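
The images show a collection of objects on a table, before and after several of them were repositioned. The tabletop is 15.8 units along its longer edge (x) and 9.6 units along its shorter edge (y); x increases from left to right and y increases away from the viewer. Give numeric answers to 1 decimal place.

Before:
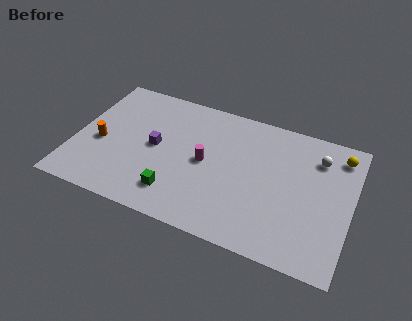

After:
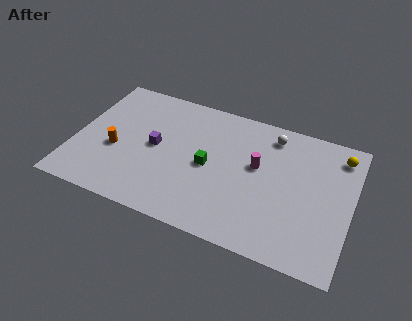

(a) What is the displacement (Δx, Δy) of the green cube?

(1.6, 2.6)

From the two frames, the green cube sits at roughly (6.1, 2.0) before and (7.7, 4.6) after.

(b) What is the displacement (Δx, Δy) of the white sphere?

(-2.7, 0.7)

The white sphere was at about (13.7, 7.4) and moved to about (11.0, 8.1).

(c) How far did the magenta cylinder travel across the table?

3.0

The magenta cylinder was near (7.5, 4.8) before and (10.4, 5.6) after, so it travelled √(2.9² + 0.8²) ≈ 3.0 units.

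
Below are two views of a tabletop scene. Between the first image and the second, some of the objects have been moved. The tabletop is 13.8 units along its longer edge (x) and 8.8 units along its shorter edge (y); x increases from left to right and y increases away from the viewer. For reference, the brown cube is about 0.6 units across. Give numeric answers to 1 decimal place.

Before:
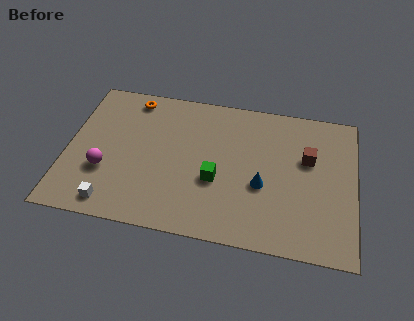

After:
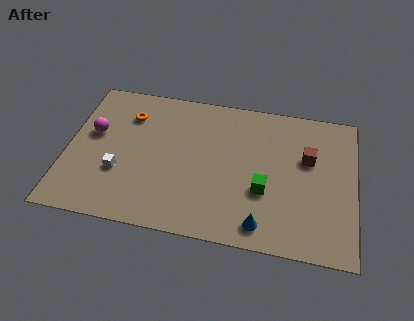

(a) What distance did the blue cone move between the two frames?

2.3

The blue cone moved from about (9.4, 3.5) to (9.5, 1.2), a distance of √(0.1² + 2.3²) ≈ 2.3.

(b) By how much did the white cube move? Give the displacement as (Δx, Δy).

(0.2, 1.9)

The white cube was at about (2.4, 1.1) and moved to about (2.6, 3.0).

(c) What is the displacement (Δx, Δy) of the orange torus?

(-0.1, -1.1)

The orange torus started near (2.9, 7.7) and ended near (2.8, 6.6).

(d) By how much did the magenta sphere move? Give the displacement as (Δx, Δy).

(-0.7, 2.2)

The magenta sphere started near (1.9, 3.0) and ended near (1.2, 5.2).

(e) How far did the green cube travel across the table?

2.3

From (7.2, 3.4) to (9.5, 3.2), the green cube covered √(2.3² + 0.2²) ≈ 2.3 units.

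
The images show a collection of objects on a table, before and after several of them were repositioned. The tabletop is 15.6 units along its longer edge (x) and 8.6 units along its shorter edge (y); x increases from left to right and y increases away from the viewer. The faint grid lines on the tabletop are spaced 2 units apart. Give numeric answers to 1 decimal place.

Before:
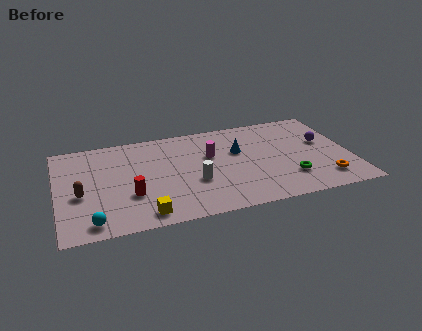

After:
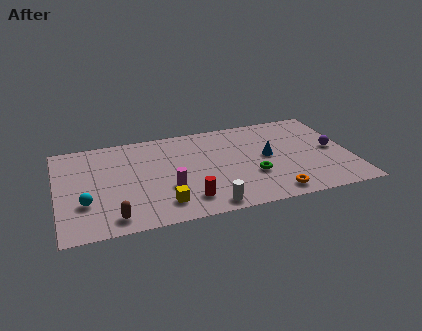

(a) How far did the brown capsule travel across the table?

2.9

The brown capsule was near (1.2, 3.6) before and (2.8, 1.2) after, so it travelled √(1.6² + 2.4²) ≈ 2.9 units.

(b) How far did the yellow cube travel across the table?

1.2

The yellow cube moved from about (4.4, 1.1) to (5.4, 1.7), a distance of √(1.0² + 0.6²) ≈ 1.2.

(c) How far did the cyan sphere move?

1.7

From (1.7, 1.1) to (1.4, 2.8), the cyan sphere covered √(0.3² + 1.7²) ≈ 1.7 units.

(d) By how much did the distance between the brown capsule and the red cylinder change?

+1.2

The distance was about 2.7 in the first image and 3.9 in the second, so they moved 1.2 units further apart.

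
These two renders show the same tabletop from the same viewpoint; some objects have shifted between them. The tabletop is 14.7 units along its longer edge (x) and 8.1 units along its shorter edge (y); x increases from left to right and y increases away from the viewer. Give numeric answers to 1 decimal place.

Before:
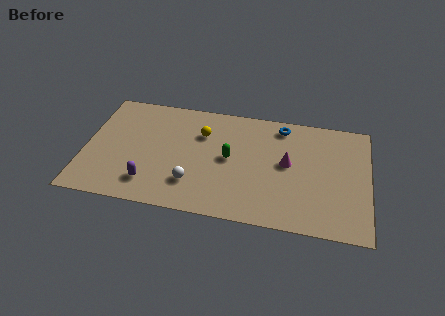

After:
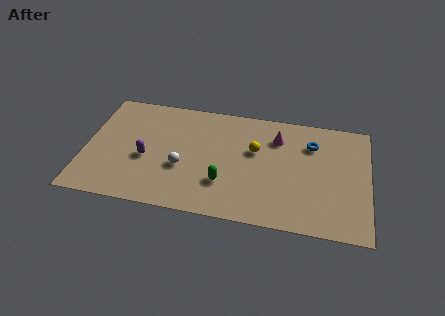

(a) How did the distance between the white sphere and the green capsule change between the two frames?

-0.5

The distance was about 2.8 in the first image and 2.3 in the second, so they moved 0.5 units closer together.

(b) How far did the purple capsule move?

1.7

The purple capsule moved from about (3.5, 1.7) to (3.2, 3.4), a distance of √(0.3² + 1.7²) ≈ 1.7.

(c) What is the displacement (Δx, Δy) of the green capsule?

(-0.2, -1.8)

From the two frames, the green capsule sits at roughly (7.5, 4.2) before and (7.3, 2.4) after.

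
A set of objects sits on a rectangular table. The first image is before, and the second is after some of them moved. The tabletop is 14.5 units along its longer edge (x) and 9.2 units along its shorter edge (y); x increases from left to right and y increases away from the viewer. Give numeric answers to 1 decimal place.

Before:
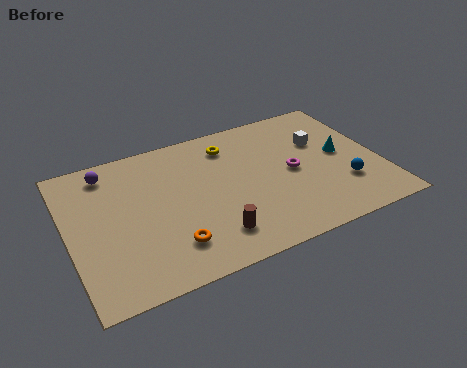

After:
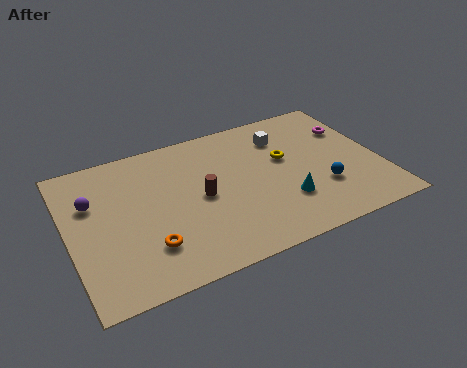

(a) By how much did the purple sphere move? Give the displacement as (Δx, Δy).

(-0.9, -1.7)

The purple sphere started near (2.1, 7.8) and ended near (1.2, 6.1).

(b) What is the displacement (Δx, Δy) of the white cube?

(-1.7, 1.0)

The white cube was at about (12.0, 6.0) and moved to about (10.3, 7.0).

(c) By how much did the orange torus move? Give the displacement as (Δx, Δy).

(-1.0, 0.3)

From the two frames, the orange torus sits at roughly (4.4, 2.1) before and (3.4, 2.4) after.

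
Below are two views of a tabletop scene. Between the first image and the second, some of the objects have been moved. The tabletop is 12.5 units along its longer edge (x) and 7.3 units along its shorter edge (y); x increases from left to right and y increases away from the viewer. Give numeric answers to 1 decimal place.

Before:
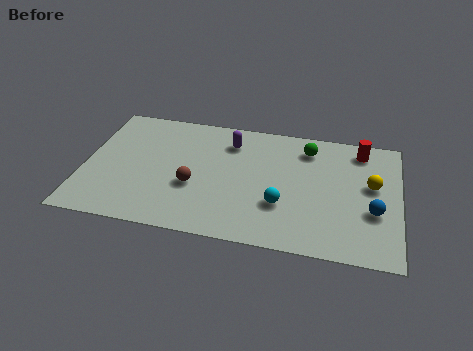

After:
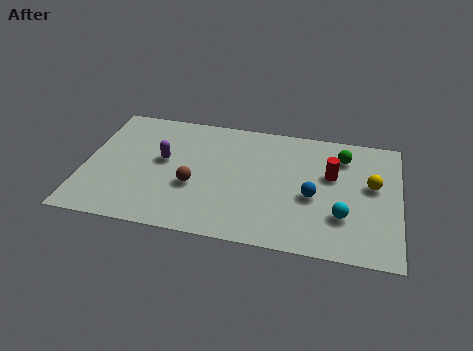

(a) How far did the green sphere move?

1.4

The green sphere moved from about (8.8, 5.9) to (10.2, 5.7), a distance of √(1.4² + 0.2²) ≈ 1.4.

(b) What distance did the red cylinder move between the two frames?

2.0

The red cylinder was near (10.9, 6.2) before and (9.8, 4.5) after, so it travelled √(1.1² + 1.7²) ≈ 2.0 units.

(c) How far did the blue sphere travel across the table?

2.4

The blue sphere moved from about (11.5, 2.7) to (9.1, 3.1), a distance of √(2.4² + 0.4²) ≈ 2.4.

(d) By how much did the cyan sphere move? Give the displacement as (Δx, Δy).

(2.4, -0.2)

From the two frames, the cyan sphere sits at roughly (7.9, 2.4) before and (10.3, 2.2) after.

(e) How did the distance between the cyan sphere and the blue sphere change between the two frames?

-2.1

They were about 3.6 units apart before and 1.5 after — 2.1 units closer together.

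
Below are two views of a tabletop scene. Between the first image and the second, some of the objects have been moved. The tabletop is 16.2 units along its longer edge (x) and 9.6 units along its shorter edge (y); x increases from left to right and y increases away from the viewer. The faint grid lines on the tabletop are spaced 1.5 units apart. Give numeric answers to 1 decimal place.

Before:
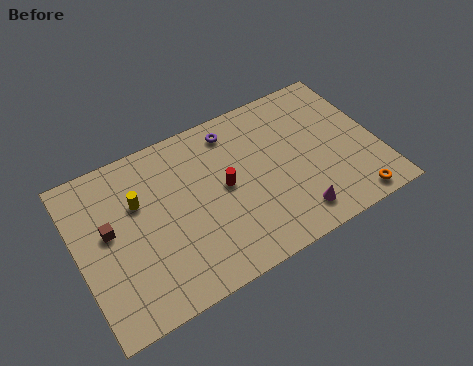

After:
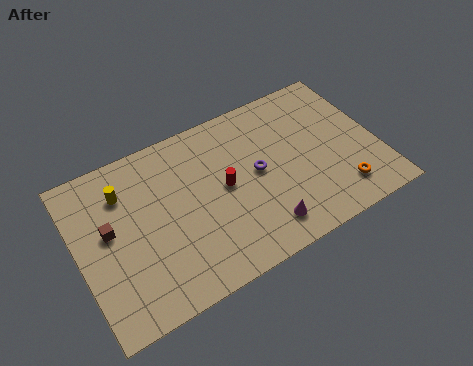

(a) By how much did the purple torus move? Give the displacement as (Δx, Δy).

(0.9, -3.1)

The purple torus was at about (8.8, 8.1) and moved to about (9.7, 5.0).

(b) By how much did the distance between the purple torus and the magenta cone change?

-3.6

They were about 6.9 units apart before and 3.3 after — 3.6 units closer together.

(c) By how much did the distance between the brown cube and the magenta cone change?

-1.6

The distance was about 10.2 in the first image and 8.6 in the second, so they moved 1.6 units closer together.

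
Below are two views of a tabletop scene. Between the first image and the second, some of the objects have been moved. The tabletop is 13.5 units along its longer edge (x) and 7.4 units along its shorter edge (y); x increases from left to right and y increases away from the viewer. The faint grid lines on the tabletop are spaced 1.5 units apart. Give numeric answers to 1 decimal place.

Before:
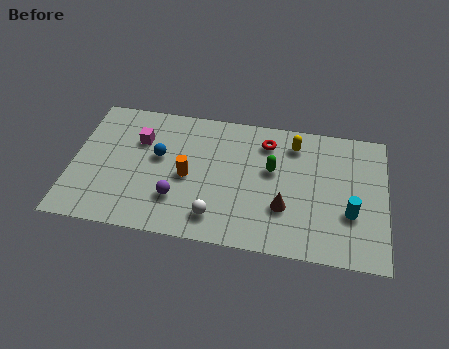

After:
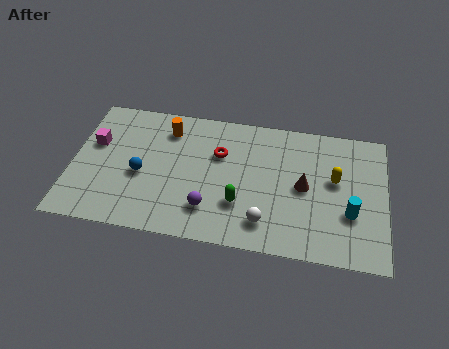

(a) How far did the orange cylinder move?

2.7

The orange cylinder moved from about (5.0, 3.4) to (4.0, 5.9), a distance of √(1.0² + 2.5²) ≈ 2.7.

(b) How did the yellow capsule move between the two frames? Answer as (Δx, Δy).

(1.8, -1.7)

The yellow capsule was at about (9.5, 6.0) and moved to about (11.3, 4.3).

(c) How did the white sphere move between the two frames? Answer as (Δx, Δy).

(2.1, 0.1)

The white sphere was at about (6.3, 1.4) and moved to about (8.4, 1.5).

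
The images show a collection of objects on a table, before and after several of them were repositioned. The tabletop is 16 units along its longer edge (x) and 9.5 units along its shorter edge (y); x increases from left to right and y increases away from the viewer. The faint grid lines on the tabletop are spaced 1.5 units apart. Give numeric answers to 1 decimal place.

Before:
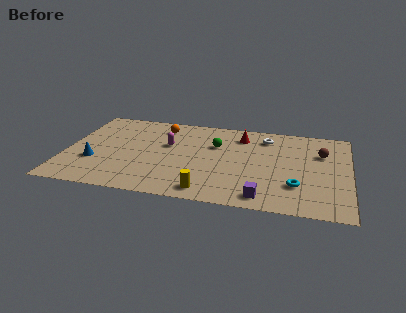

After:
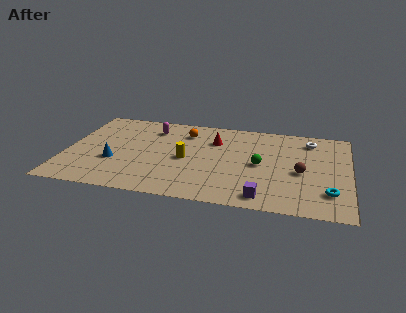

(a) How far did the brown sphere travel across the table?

2.5

From (14.4, 6.5) to (13.3, 4.2), the brown sphere covered √(1.1² + 2.3²) ≈ 2.5 units.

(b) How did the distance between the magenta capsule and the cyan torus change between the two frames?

+3.4

Before: roughly 8.0 units apart; after: 11.4. That's 3.4 units further apart.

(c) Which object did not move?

the purple cube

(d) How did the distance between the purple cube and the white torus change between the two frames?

+0.5

The distance was about 6.5 in the first image and 7.0 in the second, so they moved 0.5 units further apart.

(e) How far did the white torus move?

2.5

The white torus was near (11.2, 7.7) before and (13.7, 7.8) after, so it travelled √(2.5² + 0.1²) ≈ 2.5 units.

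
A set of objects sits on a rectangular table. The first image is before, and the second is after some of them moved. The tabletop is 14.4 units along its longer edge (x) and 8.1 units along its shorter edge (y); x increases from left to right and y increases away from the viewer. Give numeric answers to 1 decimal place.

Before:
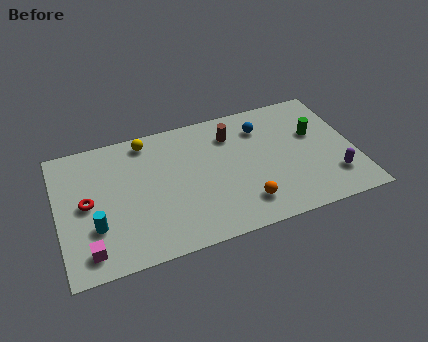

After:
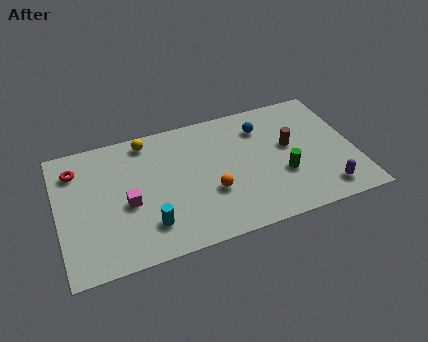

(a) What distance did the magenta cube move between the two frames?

3.0

The magenta cube moved from about (1.3, 1.3) to (3.3, 3.5), a distance of √(2.0² + 2.2²) ≈ 3.0.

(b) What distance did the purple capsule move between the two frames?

0.9

The purple capsule moved from about (13.2, 2.0) to (12.7, 1.3), a distance of √(0.5² + 0.7²) ≈ 0.9.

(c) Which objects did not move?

the blue sphere and the yellow sphere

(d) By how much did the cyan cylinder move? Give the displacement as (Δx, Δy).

(2.5, -0.7)

From the two frames, the cyan cylinder sits at roughly (1.7, 2.6) before and (4.2, 1.9) after.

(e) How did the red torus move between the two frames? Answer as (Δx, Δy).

(-0.4, 2.2)

The red torus started near (1.4, 4.1) and ended near (1.0, 6.3).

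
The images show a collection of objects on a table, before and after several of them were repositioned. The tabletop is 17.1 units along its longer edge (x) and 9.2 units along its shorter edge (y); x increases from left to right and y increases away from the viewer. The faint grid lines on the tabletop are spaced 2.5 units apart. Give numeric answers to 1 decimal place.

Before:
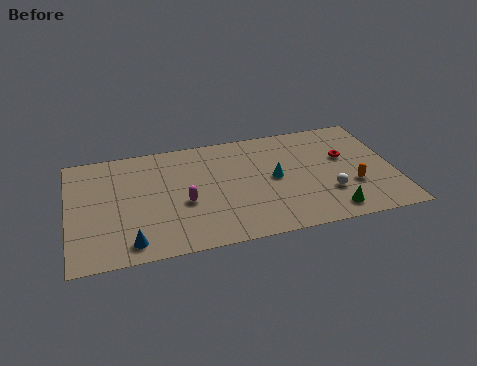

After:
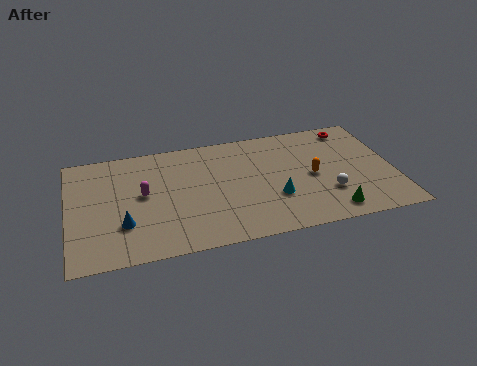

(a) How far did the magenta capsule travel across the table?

2.4

From (6.0, 3.8) to (3.9, 5.0), the magenta capsule covered √(2.1² + 1.2²) ≈ 2.4 units.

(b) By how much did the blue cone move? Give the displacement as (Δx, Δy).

(-0.3, 1.5)

The blue cone was at about (3.1, 1.3) and moved to about (2.8, 2.8).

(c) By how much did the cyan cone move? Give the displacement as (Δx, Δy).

(-0.1, -1.6)

The cyan cone was at about (10.8, 4.7) and moved to about (10.7, 3.1).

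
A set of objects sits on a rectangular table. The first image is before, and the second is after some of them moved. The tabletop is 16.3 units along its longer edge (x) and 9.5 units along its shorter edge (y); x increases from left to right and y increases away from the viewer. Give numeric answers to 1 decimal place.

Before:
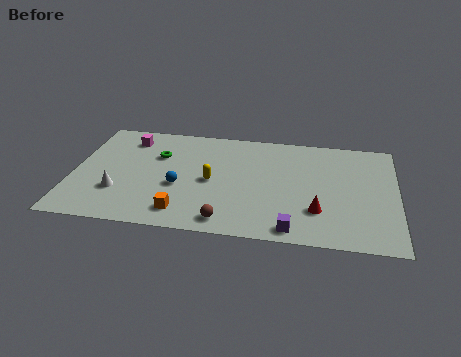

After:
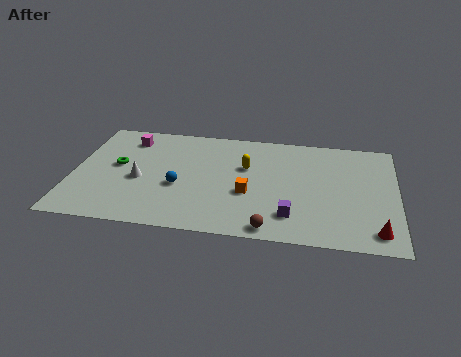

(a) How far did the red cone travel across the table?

3.2

The red cone moved from about (12.4, 2.7) to (15.3, 1.4), a distance of √(2.9² + 1.3²) ≈ 3.2.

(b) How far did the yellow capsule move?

2.3

The yellow capsule moved from about (7.0, 4.5) to (8.7, 6.0), a distance of √(1.7² + 1.5²) ≈ 2.3.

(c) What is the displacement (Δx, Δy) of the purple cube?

(-0.1, 1.1)

From the two frames, the purple cube sits at roughly (11.2, 1.0) before and (11.1, 2.1) after.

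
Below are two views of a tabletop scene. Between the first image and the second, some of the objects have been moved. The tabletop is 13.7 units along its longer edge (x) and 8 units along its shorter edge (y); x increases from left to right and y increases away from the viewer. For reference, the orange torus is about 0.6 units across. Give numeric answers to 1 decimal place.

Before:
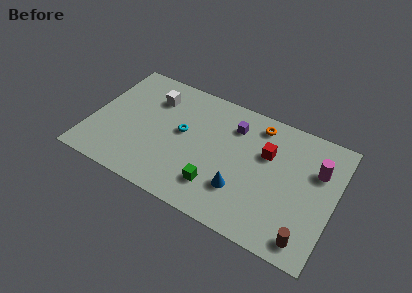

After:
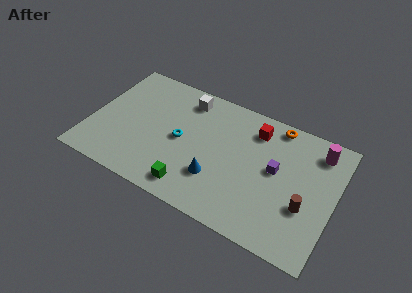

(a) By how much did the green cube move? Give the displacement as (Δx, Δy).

(-1.3, -0.7)

The green cube started near (7.4, 1.9) and ended near (6.1, 1.2).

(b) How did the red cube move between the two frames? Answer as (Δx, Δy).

(-0.8, 1.2)

The red cube started near (9.8, 5.2) and ended near (9.0, 6.4).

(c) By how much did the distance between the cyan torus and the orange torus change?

+1.3

Before: roughly 4.7 units apart; after: 6.0. That's 1.3 units further apart.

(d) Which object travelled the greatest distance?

the purple cube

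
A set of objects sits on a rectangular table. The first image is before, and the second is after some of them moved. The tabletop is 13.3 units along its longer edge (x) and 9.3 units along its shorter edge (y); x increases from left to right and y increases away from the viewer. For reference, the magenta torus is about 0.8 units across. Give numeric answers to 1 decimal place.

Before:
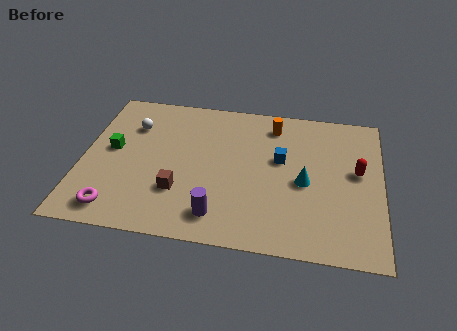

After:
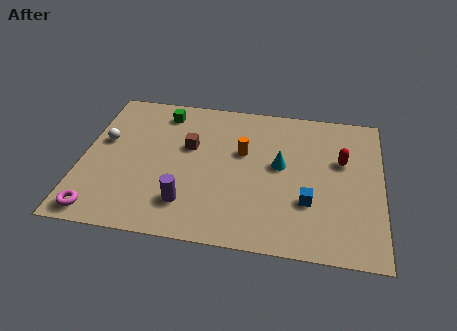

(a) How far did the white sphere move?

1.7

The white sphere was near (2.1, 6.7) before and (0.9, 5.5) after, so it travelled √(1.2² + 1.2²) ≈ 1.7 units.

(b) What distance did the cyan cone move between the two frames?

1.4

From (9.9, 4.2) to (8.8, 5.1), the cyan cone covered √(1.1² + 0.9²) ≈ 1.4 units.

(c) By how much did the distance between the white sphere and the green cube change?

+1.5

Before: roughly 1.9 units apart; after: 3.4. That's 1.5 units further apart.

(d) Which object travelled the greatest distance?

the green cube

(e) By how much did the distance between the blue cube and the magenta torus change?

+1.1

They were about 8.2 units apart before and 9.3 after — 1.1 units further apart.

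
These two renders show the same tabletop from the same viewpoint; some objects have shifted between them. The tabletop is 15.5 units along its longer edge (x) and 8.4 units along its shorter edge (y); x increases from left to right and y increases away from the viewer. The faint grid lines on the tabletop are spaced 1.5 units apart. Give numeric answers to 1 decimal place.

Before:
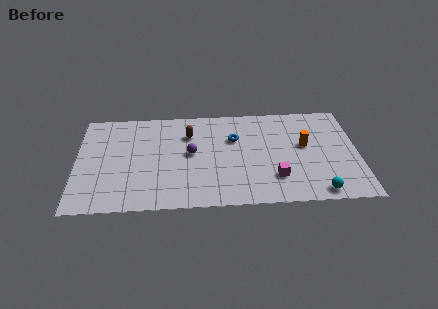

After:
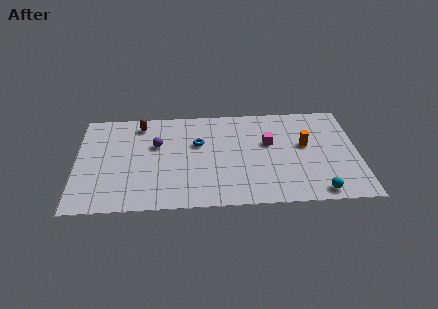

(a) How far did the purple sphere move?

2.1

The purple sphere was near (6.3, 4.5) before and (4.4, 5.3) after, so it travelled √(1.9² + 0.8²) ≈ 2.1 units.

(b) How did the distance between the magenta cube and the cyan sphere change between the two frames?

+2.3

The distance was about 2.6 in the first image and 4.9 in the second, so they moved 2.3 units further apart.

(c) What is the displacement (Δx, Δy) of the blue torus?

(-2.0, -0.3)

The blue torus was at about (8.7, 5.6) and moved to about (6.7, 5.3).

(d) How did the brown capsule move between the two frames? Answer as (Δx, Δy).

(-2.7, 1.0)

The brown capsule was at about (6.2, 6.1) and moved to about (3.5, 7.1).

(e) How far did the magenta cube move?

2.9

The magenta cube was near (10.9, 2.2) before and (10.6, 5.1) after, so it travelled √(0.3² + 2.9²) ≈ 2.9 units.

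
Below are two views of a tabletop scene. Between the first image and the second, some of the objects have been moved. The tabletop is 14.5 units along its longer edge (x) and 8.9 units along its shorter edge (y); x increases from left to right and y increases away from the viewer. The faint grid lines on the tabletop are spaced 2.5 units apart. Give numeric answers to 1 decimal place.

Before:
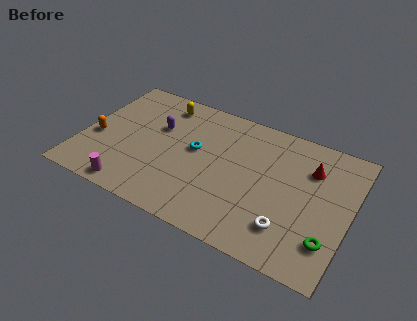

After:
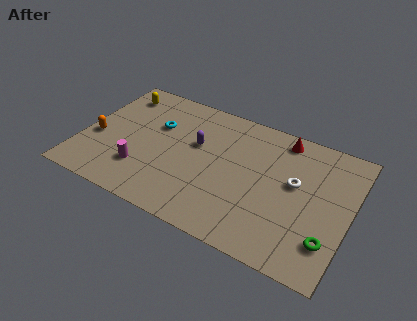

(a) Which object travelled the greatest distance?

the white torus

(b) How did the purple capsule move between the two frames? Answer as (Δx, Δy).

(2.2, -0.3)

The purple capsule started near (3.9, 5.7) and ended near (6.1, 5.4).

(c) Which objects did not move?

the orange capsule and the green torus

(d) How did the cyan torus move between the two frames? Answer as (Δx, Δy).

(-2.3, 0.8)

The cyan torus started near (6.1, 5.0) and ended near (3.8, 5.8).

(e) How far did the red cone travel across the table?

2.2

The red cone moved from about (12.2, 6.4) to (10.5, 7.8), a distance of √(1.7² + 1.4²) ≈ 2.2.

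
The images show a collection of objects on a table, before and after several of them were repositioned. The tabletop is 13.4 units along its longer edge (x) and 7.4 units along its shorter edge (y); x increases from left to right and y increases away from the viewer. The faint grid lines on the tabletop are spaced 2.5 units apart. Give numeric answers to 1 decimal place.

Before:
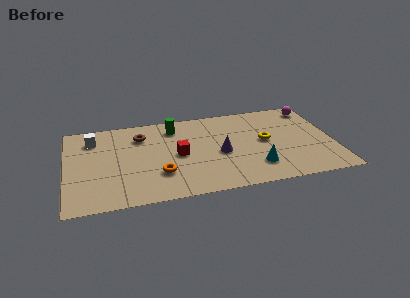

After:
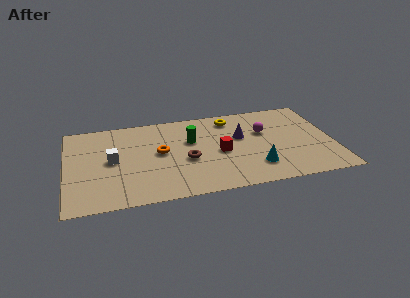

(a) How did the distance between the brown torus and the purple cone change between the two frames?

-1.4

The distance was about 4.5 in the first image and 3.1 in the second, so they moved 1.4 units closer together.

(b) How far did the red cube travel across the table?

2.1

The red cube moved from about (5.6, 3.6) to (7.7, 3.4), a distance of √(2.1² + 0.2²) ≈ 2.1.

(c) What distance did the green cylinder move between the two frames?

1.5

The green cylinder was near (5.5, 6.0) before and (6.3, 4.7) after, so it travelled √(0.8² + 1.3²) ≈ 1.5 units.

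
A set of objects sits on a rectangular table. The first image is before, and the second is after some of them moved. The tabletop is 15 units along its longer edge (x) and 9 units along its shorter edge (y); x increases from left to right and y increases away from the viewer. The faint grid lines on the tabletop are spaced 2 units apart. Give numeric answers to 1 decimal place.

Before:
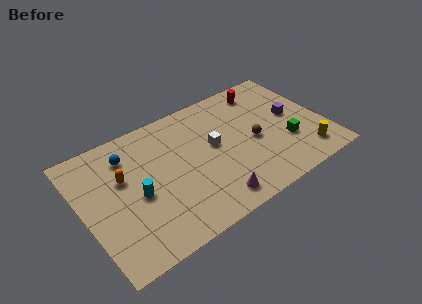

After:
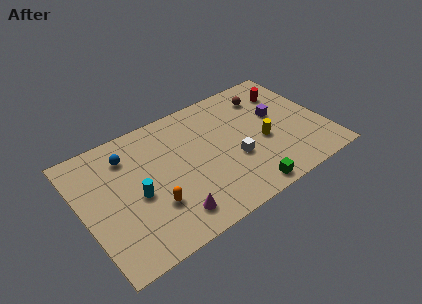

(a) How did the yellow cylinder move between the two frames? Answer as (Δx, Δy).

(-2.3, 2.2)

The yellow cylinder was at about (13.4, 1.6) and moved to about (11.1, 3.8).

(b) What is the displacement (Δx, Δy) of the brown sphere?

(1.3, 3.0)

The brown sphere was at about (10.6, 4.1) and moved to about (11.9, 7.1).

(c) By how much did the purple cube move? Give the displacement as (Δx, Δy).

(-0.9, 0.5)

The purple cube was at about (13.2, 4.8) and moved to about (12.3, 5.3).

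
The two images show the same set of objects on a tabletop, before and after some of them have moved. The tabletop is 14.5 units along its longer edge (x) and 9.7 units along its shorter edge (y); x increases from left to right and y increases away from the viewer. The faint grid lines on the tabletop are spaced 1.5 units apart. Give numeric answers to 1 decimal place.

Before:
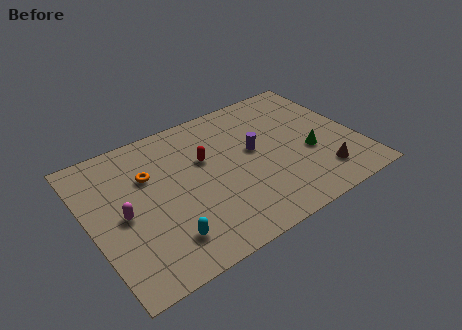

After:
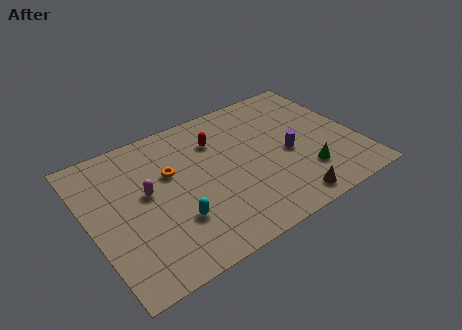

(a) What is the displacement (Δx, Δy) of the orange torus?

(1.1, -0.4)

From the two frames, the orange torus sits at roughly (3.4, 6.5) before and (4.5, 6.1) after.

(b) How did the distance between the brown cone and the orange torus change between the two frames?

-2.4

The distance was about 9.8 in the first image and 7.4 in the second, so they moved 2.4 units closer together.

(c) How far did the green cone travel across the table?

1.4

The green cone was near (11.8, 3.8) before and (11.3, 2.5) after, so it travelled √(0.5² + 1.3²) ≈ 1.4 units.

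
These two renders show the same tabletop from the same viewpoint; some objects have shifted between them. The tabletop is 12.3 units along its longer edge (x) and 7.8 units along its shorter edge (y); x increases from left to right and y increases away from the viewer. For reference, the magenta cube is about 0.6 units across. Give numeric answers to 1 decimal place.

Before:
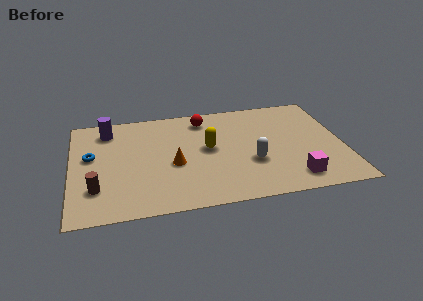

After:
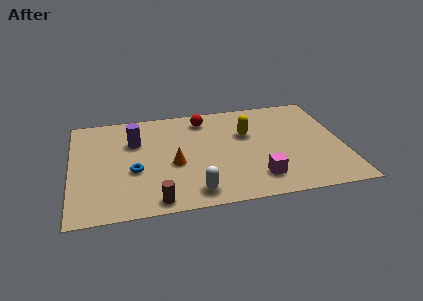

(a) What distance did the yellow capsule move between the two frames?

2.0

From (6.2, 4.2) to (8.0, 5.0), the yellow capsule covered √(1.8² + 0.8²) ≈ 2.0 units.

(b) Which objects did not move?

the red sphere and the orange cone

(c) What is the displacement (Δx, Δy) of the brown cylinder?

(2.6, -1.3)

The brown cylinder was at about (1.1, 2.1) and moved to about (3.7, 0.8).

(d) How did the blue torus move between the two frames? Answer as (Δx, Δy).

(1.9, -1.4)

The blue torus was at about (0.9, 4.5) and moved to about (2.8, 3.1).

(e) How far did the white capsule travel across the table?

3.2

The white capsule moved from about (8.1, 2.8) to (5.4, 1.1), a distance of √(2.7² + 1.7²) ≈ 3.2.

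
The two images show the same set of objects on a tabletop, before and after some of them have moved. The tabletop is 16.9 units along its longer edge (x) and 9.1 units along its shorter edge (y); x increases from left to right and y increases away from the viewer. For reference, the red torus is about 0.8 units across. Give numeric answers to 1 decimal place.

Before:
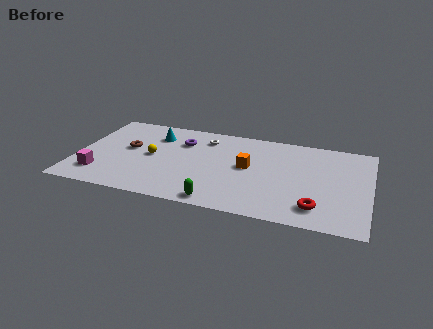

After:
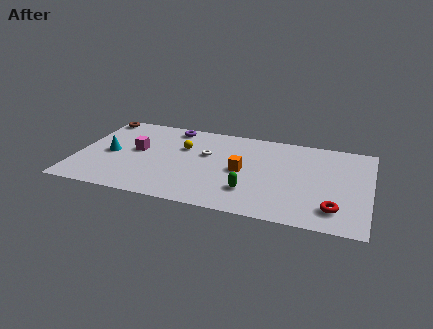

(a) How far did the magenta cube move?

3.6

The magenta cube was near (1.5, 2.0) before and (3.4, 5.0) after, so it travelled √(1.9² + 3.0²) ≈ 3.6 units.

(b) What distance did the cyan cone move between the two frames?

3.5

The cyan cone moved from about (4.3, 6.9) to (1.9, 4.3), a distance of √(2.4² + 2.6²) ≈ 3.5.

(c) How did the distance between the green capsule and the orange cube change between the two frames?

-2.1

They were about 4.2 units apart before and 2.1 after — 2.1 units closer together.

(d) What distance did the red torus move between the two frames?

1.0

From (14.0, 1.8) to (15.0, 1.9), the red torus covered √(1.0² + 0.1²) ≈ 1.0 units.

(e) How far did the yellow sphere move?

2.2

The yellow sphere moved from about (4.3, 4.6) to (6.0, 6.0), a distance of √(1.7² + 1.4²) ≈ 2.2.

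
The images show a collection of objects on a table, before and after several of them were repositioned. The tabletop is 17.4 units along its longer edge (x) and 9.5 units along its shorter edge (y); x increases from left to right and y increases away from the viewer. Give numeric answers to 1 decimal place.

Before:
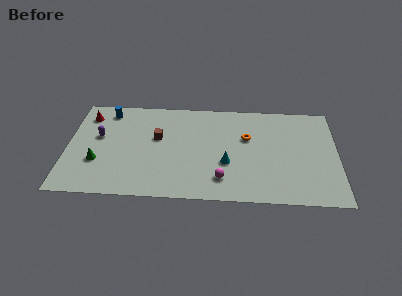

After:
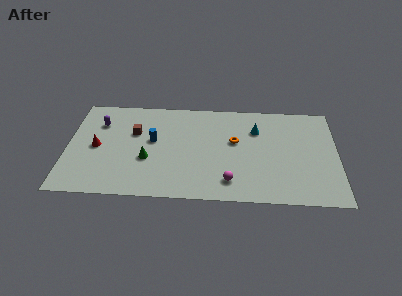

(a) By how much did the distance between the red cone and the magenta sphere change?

-1.4

Before: roughly 10.4 units apart; after: 9.0. That's 1.4 units closer together.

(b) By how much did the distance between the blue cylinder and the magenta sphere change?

-3.5

Before: roughly 9.7 units apart; after: 6.2. That's 3.5 units closer together.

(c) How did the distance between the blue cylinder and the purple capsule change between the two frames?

+1.3

They were about 2.5 units apart before and 3.8 after — 1.3 units further apart.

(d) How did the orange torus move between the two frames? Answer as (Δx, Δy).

(-0.8, -0.4)

From the two frames, the orange torus sits at roughly (11.6, 6.0) before and (10.8, 5.6) after.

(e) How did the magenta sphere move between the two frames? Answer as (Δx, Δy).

(0.5, -0.2)

The magenta sphere was at about (10.0, 2.0) and moved to about (10.5, 1.8).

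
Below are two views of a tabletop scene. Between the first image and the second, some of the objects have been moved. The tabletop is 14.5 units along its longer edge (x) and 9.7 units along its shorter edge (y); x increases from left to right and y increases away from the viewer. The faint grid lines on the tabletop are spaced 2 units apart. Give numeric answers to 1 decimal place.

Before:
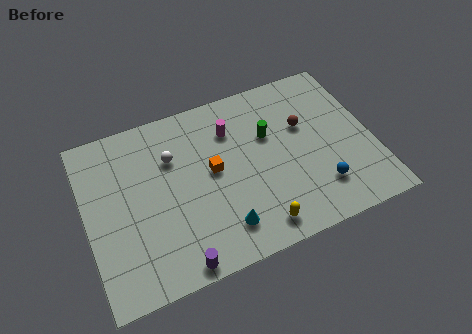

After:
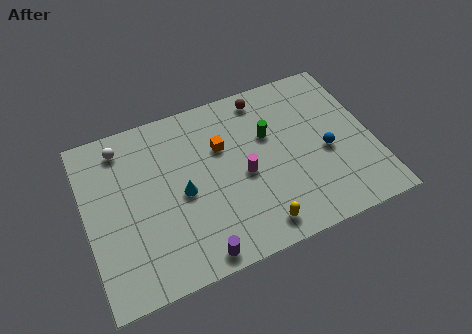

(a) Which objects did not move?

the yellow capsule and the green cylinder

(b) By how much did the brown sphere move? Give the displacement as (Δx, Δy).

(-1.8, 2.4)

From the two frames, the brown sphere sits at roughly (11.2, 6.1) before and (9.4, 8.5) after.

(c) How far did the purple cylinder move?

1.0

The purple cylinder was near (4.1, 0.8) before and (5.1, 0.9) after, so it travelled √(1.0² + 0.1²) ≈ 1.0 units.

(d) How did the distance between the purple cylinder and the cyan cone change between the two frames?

+1.0

Before: roughly 2.6 units apart; after: 3.6. That's 1.0 units further apart.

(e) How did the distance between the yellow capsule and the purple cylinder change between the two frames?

-1.0

Before: roughly 4.1 units apart; after: 3.1. That's 1.0 units closer together.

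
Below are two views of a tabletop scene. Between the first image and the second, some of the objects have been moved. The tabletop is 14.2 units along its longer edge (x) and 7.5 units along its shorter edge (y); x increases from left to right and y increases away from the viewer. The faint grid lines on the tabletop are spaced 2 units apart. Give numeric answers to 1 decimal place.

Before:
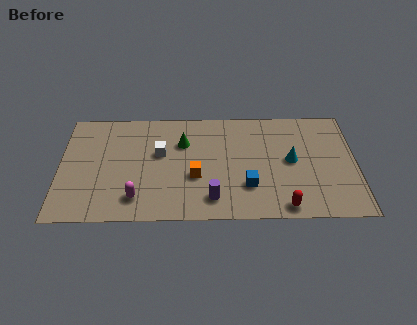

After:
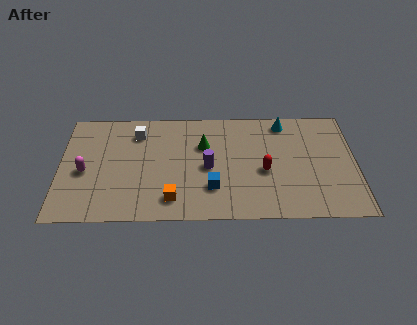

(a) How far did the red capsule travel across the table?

2.6

From (10.7, 0.8) to (9.8, 3.2), the red capsule covered √(0.9² + 2.4²) ≈ 2.6 units.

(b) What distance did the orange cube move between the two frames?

1.9

The orange cube moved from about (6.5, 2.9) to (5.4, 1.4), a distance of √(1.1² + 1.5²) ≈ 1.9.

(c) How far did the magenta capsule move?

3.1

The magenta capsule moved from about (3.7, 1.5) to (1.2, 3.3), a distance of √(2.5² + 1.8²) ≈ 3.1.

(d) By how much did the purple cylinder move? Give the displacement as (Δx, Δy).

(-0.2, 2.1)

The purple cylinder was at about (7.3, 1.4) and moved to about (7.1, 3.5).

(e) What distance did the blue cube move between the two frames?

1.7

The blue cube was near (9.0, 2.2) before and (7.3, 2.1) after, so it travelled √(1.7² + 0.1²) ≈ 1.7 units.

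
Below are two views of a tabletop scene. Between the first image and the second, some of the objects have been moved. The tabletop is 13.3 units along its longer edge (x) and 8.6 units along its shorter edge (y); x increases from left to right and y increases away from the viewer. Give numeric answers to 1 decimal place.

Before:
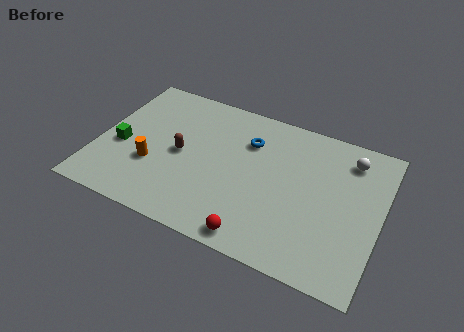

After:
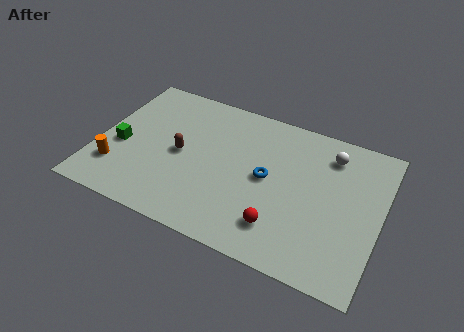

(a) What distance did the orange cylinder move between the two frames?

1.8

The orange cylinder moved from about (2.7, 3.0) to (1.1, 2.2), a distance of √(1.6² + 0.8²) ≈ 1.8.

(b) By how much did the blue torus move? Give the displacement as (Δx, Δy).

(1.1, -1.8)

From the two frames, the blue torus sits at roughly (6.9, 6.2) before and (8.0, 4.4) after.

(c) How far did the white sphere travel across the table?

0.9

From (11.6, 7.0) to (10.7, 6.9), the white sphere covered √(0.9² + 0.1²) ≈ 0.9 units.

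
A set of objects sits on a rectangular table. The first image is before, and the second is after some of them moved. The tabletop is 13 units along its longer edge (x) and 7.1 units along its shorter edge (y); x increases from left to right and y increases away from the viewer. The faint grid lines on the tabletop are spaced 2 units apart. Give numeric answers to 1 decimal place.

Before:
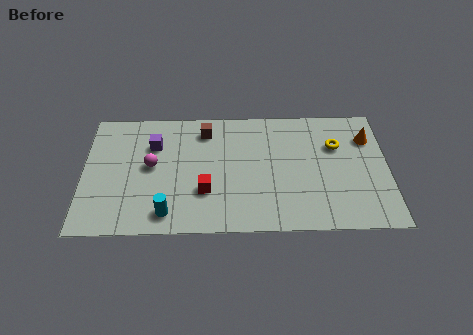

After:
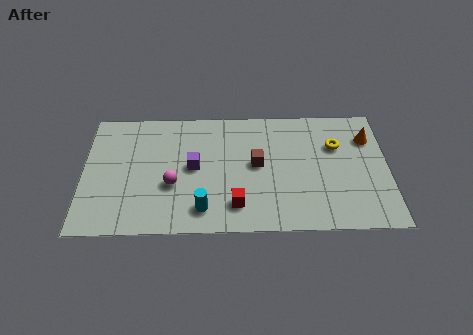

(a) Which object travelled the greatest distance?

the brown cube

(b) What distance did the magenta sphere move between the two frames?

1.4

The magenta sphere moved from about (2.9, 3.8) to (3.8, 2.7), a distance of √(0.9² + 1.1²) ≈ 1.4.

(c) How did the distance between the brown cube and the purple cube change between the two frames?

+0.4

Before: roughly 2.3 units apart; after: 2.7. That's 0.4 units further apart.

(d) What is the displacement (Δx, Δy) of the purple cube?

(1.7, -1.3)

The purple cube started near (3.0, 5.0) and ended near (4.7, 3.7).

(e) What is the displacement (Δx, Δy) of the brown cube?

(2.2, -2.0)

The brown cube started near (5.2, 5.8) and ended near (7.4, 3.8).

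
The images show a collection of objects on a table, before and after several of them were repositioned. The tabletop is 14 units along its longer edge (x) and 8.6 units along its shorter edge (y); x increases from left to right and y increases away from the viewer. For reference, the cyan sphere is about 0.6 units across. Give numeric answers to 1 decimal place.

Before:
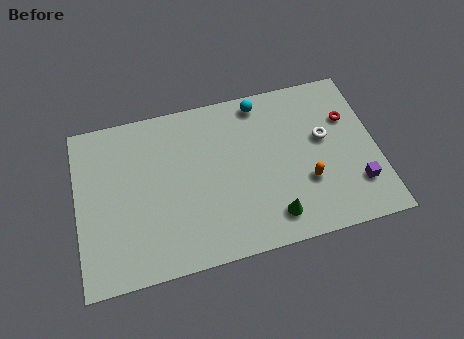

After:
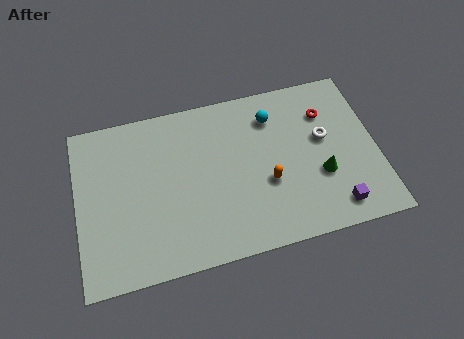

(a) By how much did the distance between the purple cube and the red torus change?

+1.4

The distance was about 3.6 in the first image and 5.0 in the second, so they moved 1.4 units further apart.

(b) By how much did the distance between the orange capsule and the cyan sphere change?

-1.6

They were about 5.0 units apart before and 3.4 after — 1.6 units closer together.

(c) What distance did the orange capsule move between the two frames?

1.8

The orange capsule moved from about (10.6, 2.9) to (8.8, 3.3), a distance of √(1.8² + 0.4²) ≈ 1.8.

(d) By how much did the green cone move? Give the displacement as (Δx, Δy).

(2.4, 1.6)

The green cone started near (8.9, 1.5) and ended near (11.3, 3.1).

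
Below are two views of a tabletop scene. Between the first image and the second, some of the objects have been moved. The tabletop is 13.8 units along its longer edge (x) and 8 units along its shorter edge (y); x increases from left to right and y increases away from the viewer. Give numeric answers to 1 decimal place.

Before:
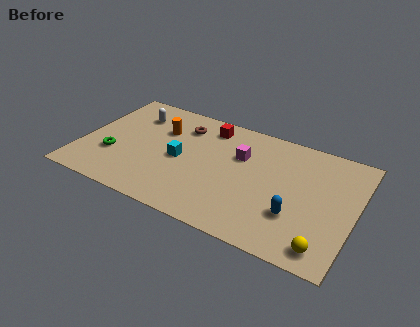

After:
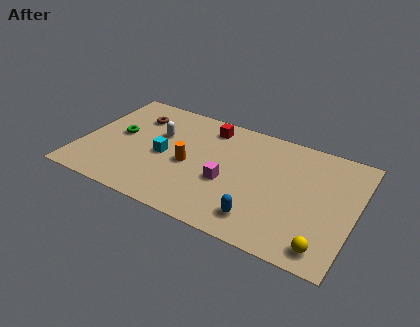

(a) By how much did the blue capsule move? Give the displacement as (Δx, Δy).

(-1.6, -1.0)

From the two frames, the blue capsule sits at roughly (11.0, 2.5) before and (9.4, 1.5) after.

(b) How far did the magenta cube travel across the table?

2.1

The magenta cube moved from about (7.9, 5.3) to (7.5, 3.2), a distance of √(0.4² + 2.1²) ≈ 2.1.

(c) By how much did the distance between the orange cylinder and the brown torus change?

+2.7

Before: roughly 1.2 units apart; after: 3.9. That's 2.7 units further apart.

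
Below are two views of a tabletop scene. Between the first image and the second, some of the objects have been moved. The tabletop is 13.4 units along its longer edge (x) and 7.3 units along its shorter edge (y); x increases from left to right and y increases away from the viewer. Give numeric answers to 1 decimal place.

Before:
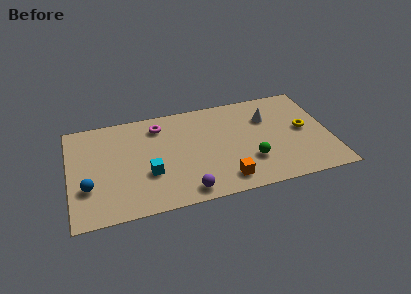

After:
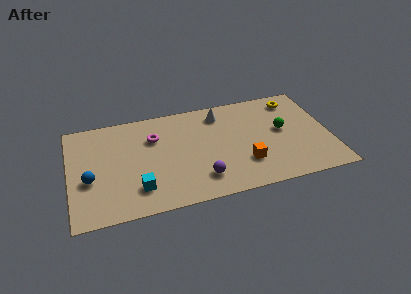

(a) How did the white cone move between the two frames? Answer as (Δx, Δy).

(-2.4, 0.9)

The white cone was at about (10.3, 5.1) and moved to about (7.9, 6.0).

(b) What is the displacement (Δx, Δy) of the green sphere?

(1.8, 1.8)

The green sphere was at about (9.2, 2.2) and moved to about (11.0, 4.0).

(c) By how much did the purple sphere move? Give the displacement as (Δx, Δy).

(0.8, 0.7)

From the two frames, the purple sphere sits at roughly (5.8, 0.9) before and (6.6, 1.6) after.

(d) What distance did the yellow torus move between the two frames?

2.3

From (12.1, 3.8) to (11.8, 6.1), the yellow torus covered √(0.3² + 2.3²) ≈ 2.3 units.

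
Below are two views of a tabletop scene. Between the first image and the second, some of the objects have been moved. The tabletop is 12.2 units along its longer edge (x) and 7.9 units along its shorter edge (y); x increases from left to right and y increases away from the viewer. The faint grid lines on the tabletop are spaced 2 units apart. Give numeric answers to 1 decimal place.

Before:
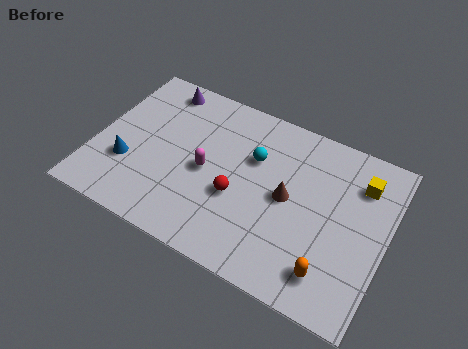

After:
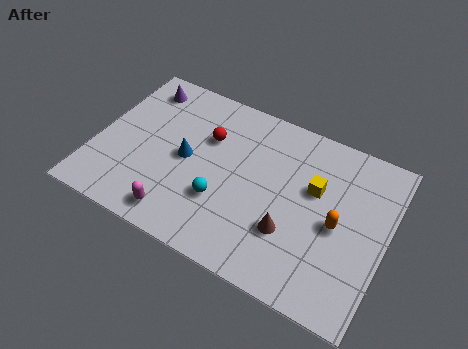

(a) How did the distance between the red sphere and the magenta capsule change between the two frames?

+2.7

The distance was about 1.5 in the first image and 4.2 in the second, so they moved 2.7 units further apart.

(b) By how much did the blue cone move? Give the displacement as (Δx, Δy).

(2.3, 1.3)

From the two frames, the blue cone sits at roughly (1.5, 2.6) before and (3.8, 3.9) after.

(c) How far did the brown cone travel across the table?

1.5

The brown cone was near (8.1, 4.0) before and (8.4, 2.5) after, so it travelled √(0.3² + 1.5²) ≈ 1.5 units.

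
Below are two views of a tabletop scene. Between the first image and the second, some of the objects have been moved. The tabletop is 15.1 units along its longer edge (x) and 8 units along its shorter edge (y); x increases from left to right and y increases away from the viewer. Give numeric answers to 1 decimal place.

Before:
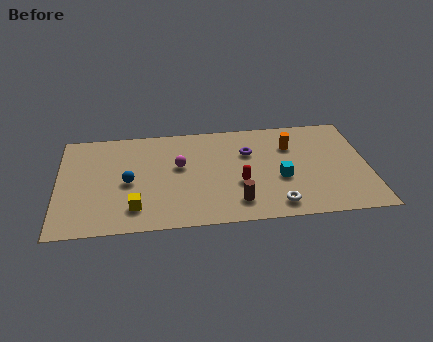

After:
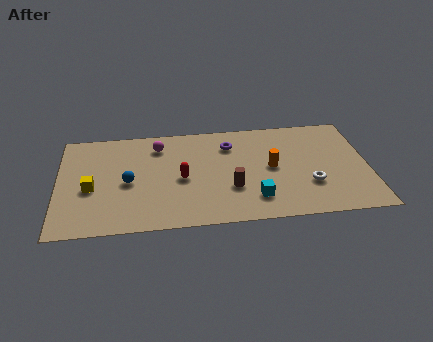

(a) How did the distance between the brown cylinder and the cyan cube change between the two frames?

-1.3

Before: roughly 2.7 units apart; after: 1.4. That's 1.3 units closer together.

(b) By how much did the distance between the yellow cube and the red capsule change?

-0.9

The distance was about 5.3 in the first image and 4.4 in the second, so they moved 0.9 units closer together.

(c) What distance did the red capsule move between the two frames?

2.9

The red capsule moved from about (8.8, 3.0) to (6.0, 3.7), a distance of √(2.8² + 0.7²) ≈ 2.9.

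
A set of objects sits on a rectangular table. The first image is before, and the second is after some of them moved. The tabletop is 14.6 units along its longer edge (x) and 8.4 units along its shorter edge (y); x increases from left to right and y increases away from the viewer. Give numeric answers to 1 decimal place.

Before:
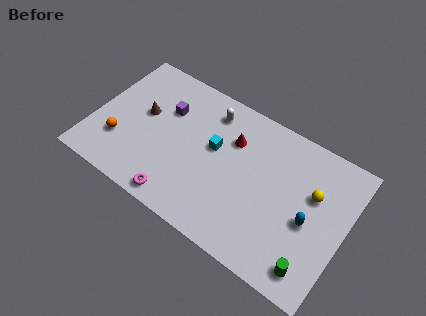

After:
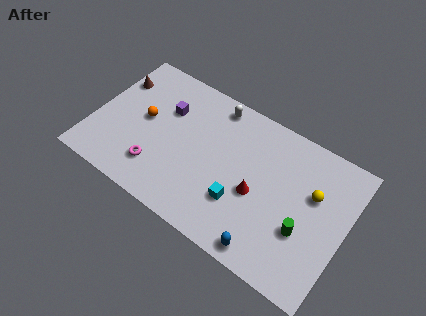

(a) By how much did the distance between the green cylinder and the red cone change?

-4.2

Before: roughly 7.1 units apart; after: 2.9. That's 4.2 units closer together.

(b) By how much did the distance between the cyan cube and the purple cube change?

+2.7

Before: roughly 3.1 units apart; after: 5.8. That's 2.7 units further apart.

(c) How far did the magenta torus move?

1.9

The magenta torus moved from about (5.5, 0.9) to (4.0, 2.0), a distance of √(1.5² + 1.1²) ≈ 1.9.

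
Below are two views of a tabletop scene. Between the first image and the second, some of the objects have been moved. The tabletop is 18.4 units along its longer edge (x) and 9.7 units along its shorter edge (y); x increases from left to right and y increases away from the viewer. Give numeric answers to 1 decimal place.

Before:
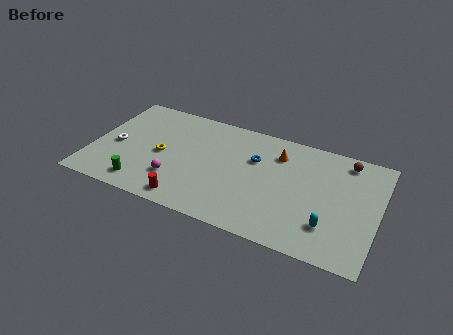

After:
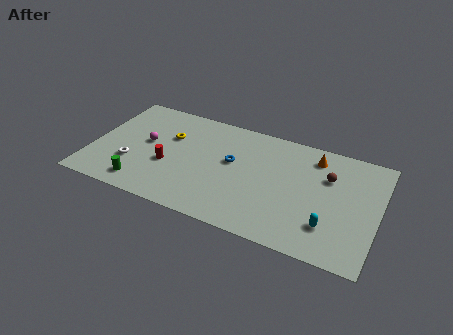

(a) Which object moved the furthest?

the magenta sphere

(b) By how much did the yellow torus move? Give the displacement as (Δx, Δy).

(0.3, 1.8)

The yellow torus was at about (4.5, 4.6) and moved to about (4.8, 6.4).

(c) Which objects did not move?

the green cylinder and the cyan capsule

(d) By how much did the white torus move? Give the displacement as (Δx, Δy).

(1.2, -1.3)

The white torus started near (1.5, 4.4) and ended near (2.7, 3.1).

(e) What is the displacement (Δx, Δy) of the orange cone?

(2.3, 0.6)

From the two frames, the orange cone sits at roughly (11.8, 7.4) before and (14.1, 8.0) after.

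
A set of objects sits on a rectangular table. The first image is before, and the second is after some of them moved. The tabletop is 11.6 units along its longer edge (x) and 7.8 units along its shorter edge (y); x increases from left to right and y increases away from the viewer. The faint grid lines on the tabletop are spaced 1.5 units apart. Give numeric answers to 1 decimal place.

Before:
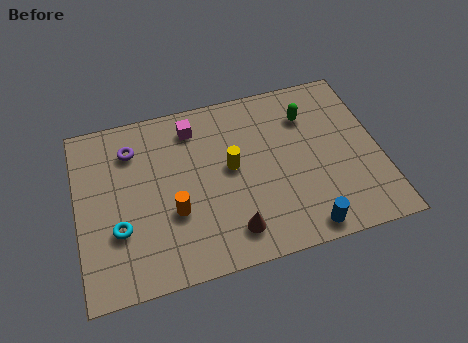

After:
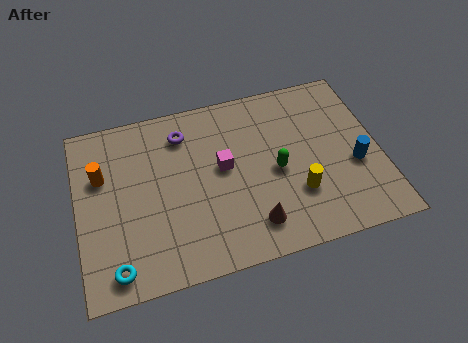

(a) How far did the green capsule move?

2.6

The green capsule moved from about (9.0, 5.8) to (7.6, 3.6), a distance of √(1.4² + 2.2²) ≈ 2.6.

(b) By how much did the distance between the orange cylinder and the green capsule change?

+0.6

They were about 6.2 units apart before and 6.8 after — 0.6 units further apart.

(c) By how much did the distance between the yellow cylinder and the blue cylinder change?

-1.8

The distance was about 4.2 in the first image and 2.4 in the second, so they moved 1.8 units closer together.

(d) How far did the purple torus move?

2.0

From (2.2, 6.0) to (4.2, 6.2), the purple torus covered √(2.0² + 0.2²) ≈ 2.0 units.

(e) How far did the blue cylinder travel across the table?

3.2

The blue cylinder moved from about (8.4, 0.8) to (10.6, 3.1), a distance of √(2.2² + 2.3²) ≈ 3.2.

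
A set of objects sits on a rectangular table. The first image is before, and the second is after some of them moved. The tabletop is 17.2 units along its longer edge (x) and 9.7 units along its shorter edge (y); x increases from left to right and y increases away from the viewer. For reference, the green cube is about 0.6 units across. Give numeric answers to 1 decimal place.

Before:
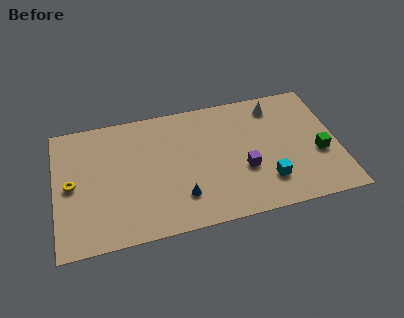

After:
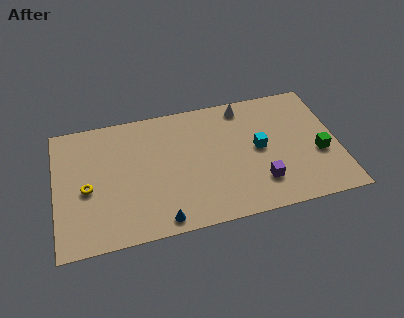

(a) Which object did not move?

the green cube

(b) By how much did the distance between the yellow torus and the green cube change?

-0.9

They were about 15.0 units apart before and 14.1 after — 0.9 units closer together.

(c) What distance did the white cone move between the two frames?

1.9

The white cone was near (13.6, 8.1) before and (11.7, 8.5) after, so it travelled √(1.9² + 0.4²) ≈ 1.9 units.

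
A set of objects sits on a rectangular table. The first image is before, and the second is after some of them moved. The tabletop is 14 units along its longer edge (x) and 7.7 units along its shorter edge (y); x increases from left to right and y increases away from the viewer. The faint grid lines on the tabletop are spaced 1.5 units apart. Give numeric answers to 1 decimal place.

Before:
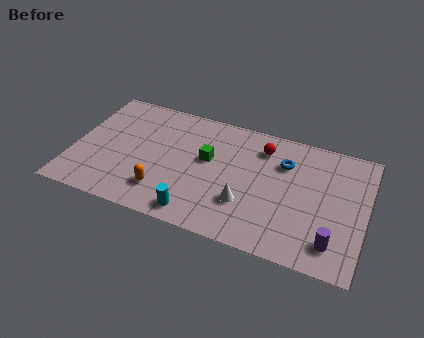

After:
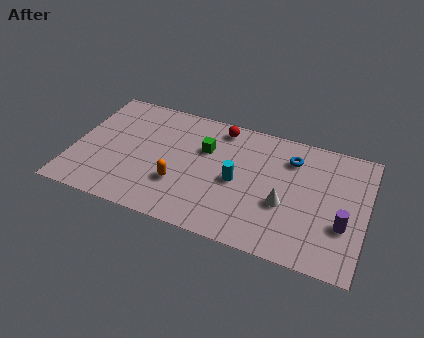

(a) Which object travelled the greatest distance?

the cyan cylinder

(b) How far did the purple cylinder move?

1.3

The purple cylinder moved from about (12.6, 1.5) to (13.0, 2.7), a distance of √(0.4² + 1.2²) ≈ 1.3.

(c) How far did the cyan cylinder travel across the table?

3.1

From (6.2, 1.0) to (7.9, 3.6), the cyan cylinder covered √(1.7² + 2.6²) ≈ 3.1 units.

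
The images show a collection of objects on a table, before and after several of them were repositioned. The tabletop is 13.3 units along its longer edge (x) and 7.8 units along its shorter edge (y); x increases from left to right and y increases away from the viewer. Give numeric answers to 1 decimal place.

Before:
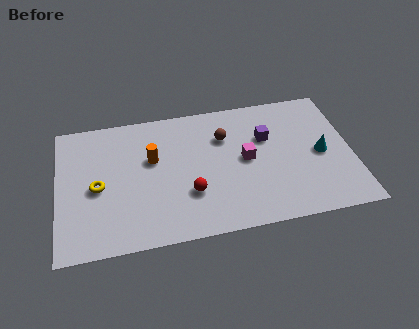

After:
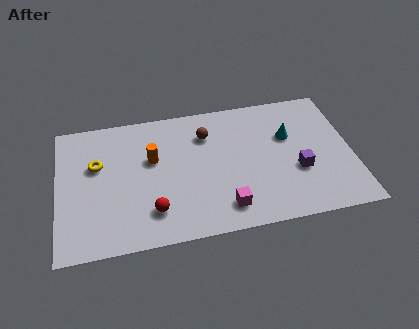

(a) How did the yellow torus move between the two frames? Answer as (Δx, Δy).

(0.0, 1.3)

The yellow torus started near (1.8, 3.6) and ended near (1.8, 4.9).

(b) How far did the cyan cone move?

1.9

From (11.9, 3.7) to (10.5, 5.0), the cyan cone covered √(1.4² + 1.3²) ≈ 1.9 units.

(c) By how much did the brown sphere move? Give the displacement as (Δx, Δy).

(-0.8, 0.3)

The brown sphere was at about (7.6, 5.5) and moved to about (6.8, 5.8).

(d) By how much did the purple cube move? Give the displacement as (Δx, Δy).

(1.3, -2.2)

The purple cube was at about (9.5, 5.1) and moved to about (10.8, 2.9).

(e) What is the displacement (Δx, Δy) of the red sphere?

(-1.7, -0.7)

The red sphere was at about (5.9, 2.5) and moved to about (4.2, 1.8).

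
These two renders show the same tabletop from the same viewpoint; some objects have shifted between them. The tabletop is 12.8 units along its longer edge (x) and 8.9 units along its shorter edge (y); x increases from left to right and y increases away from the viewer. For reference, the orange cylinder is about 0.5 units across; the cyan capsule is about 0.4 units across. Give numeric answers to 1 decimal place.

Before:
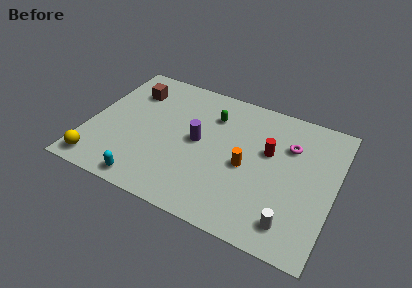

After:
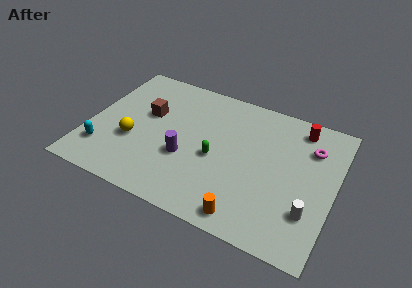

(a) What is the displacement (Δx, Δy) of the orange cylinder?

(0.4, -3.0)

The orange cylinder started near (8.3, 4.0) and ended near (8.7, 1.0).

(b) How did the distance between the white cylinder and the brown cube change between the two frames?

-1.1

Before: roughly 10.4 units apart; after: 9.3. That's 1.1 units closer together.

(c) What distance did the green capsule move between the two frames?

2.7

The green capsule moved from about (6.2, 6.6) to (6.7, 3.9), a distance of √(0.5² + 2.7²) ≈ 2.7.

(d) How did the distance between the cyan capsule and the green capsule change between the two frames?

-0.3

They were about 6.3 units apart before and 6.0 after — 0.3 units closer together.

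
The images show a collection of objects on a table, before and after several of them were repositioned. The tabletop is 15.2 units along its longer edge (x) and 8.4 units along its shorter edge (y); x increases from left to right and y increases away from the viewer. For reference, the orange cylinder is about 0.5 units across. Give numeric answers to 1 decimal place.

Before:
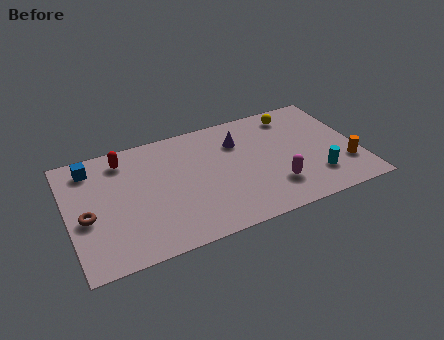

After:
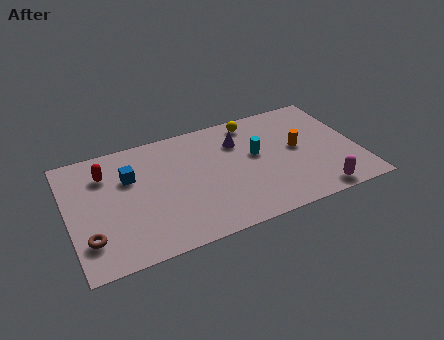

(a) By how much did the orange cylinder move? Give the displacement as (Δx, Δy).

(-2.3, 2.1)

The orange cylinder was at about (14.4, 2.4) and moved to about (12.1, 4.5).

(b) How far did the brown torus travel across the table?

1.5

The brown torus was near (0.9, 3.6) before and (0.9, 2.1) after, so it travelled √(0.0² + 1.5²) ≈ 1.5 units.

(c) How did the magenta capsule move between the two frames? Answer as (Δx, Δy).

(2.1, -1.3)

The magenta capsule was at about (10.6, 2.2) and moved to about (12.7, 0.9).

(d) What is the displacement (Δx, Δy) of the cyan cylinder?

(-2.9, 2.7)

The cyan cylinder was at about (12.8, 2.1) and moved to about (9.9, 4.8).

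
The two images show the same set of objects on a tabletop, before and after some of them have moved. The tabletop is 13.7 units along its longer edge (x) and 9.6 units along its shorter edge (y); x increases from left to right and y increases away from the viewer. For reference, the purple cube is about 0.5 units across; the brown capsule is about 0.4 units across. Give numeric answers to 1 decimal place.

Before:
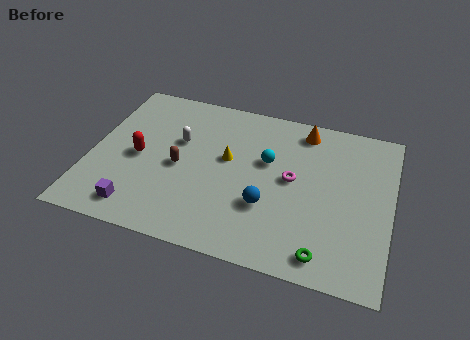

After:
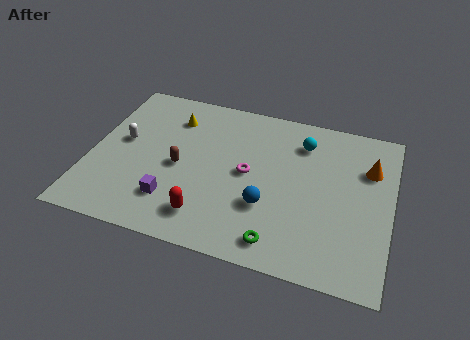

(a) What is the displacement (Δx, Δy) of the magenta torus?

(-2.0, -0.2)

The magenta torus started near (9.2, 5.1) and ended near (7.2, 4.9).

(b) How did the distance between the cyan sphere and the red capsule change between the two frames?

+0.9

Before: roughly 6.0 units apart; after: 6.9. That's 0.9 units further apart.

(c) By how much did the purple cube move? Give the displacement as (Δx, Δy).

(1.5, 0.9)

The purple cube was at about (2.5, 1.4) and moved to about (4.0, 2.3).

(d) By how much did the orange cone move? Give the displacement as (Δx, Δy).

(3.1, -1.6)

The orange cone started near (9.5, 8.3) and ended near (12.6, 6.7).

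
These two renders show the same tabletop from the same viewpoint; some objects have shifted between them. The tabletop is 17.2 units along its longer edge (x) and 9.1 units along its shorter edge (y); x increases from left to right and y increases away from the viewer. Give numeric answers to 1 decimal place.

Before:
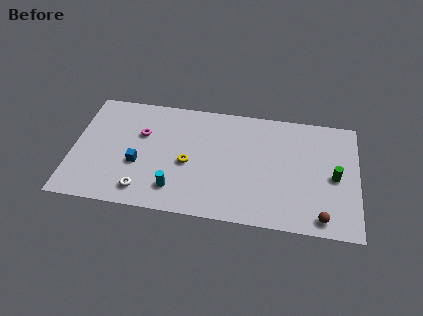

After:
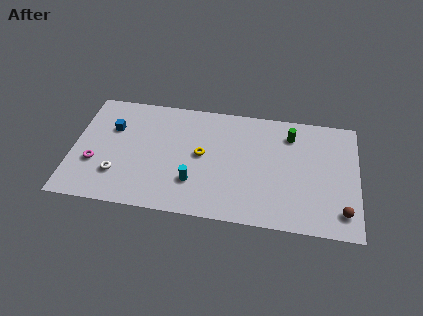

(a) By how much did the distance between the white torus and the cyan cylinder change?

+2.7

They were about 1.9 units apart before and 4.6 after — 2.7 units further apart.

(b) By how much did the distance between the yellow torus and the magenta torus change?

+3.1

They were about 3.5 units apart before and 6.6 after — 3.1 units further apart.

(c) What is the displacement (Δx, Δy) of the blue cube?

(-1.7, 2.6)

The blue cube started near (4.0, 3.5) and ended near (2.3, 6.1).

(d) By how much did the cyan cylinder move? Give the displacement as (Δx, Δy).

(1.1, 0.7)

From the two frames, the cyan cylinder sits at roughly (6.3, 1.9) before and (7.4, 2.6) after.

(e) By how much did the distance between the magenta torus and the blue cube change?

+0.6

Before: roughly 2.4 units apart; after: 3.0. That's 0.6 units further apart.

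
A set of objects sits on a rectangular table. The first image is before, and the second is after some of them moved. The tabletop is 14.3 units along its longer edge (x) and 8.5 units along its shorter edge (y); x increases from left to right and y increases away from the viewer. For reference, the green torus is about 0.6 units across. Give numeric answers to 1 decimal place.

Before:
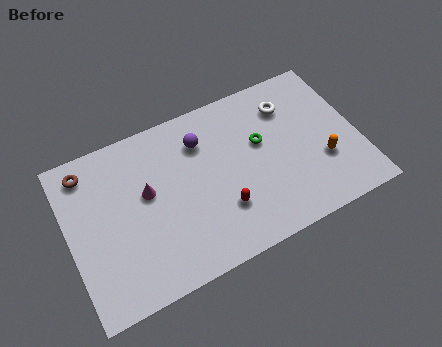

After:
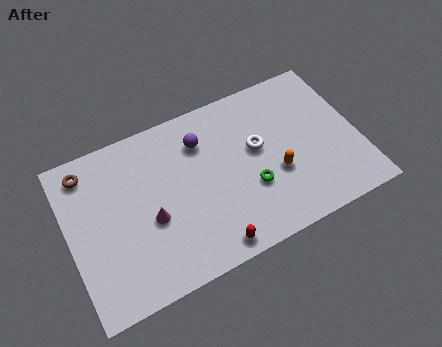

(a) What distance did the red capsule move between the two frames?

1.8

From (7.3, 2.5) to (6.5, 0.9), the red capsule covered √(0.8² + 1.6²) ≈ 1.8 units.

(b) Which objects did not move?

the purple sphere and the brown torus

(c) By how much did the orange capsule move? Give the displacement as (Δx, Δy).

(-2.3, 0.3)

From the two frames, the orange capsule sits at roughly (12.4, 2.9) before and (10.1, 3.2) after.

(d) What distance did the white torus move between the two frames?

2.4

From (11.2, 6.5) to (9.4, 4.9), the white torus covered √(1.8² + 1.6²) ≈ 2.4 units.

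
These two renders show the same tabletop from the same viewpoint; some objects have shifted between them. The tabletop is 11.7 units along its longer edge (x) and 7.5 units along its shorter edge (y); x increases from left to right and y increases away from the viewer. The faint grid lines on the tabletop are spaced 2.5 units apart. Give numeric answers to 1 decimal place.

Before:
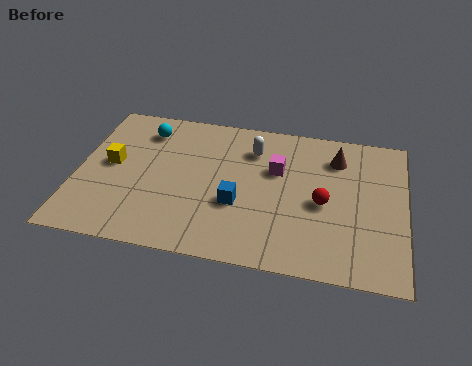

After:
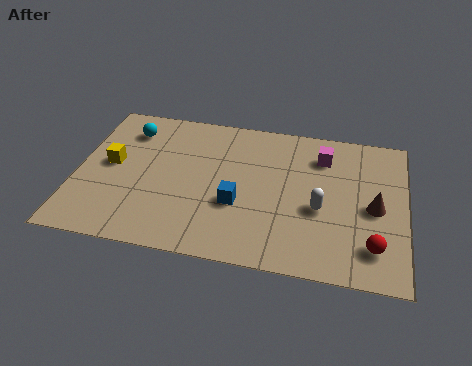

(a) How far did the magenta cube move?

1.9

From (7.1, 4.8) to (8.7, 5.8), the magenta cube covered √(1.6² + 1.0²) ≈ 1.9 units.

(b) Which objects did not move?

the blue cube and the yellow cube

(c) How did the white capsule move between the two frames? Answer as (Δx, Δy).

(2.5, -2.6)

The white capsule was at about (6.2, 5.7) and moved to about (8.7, 3.1).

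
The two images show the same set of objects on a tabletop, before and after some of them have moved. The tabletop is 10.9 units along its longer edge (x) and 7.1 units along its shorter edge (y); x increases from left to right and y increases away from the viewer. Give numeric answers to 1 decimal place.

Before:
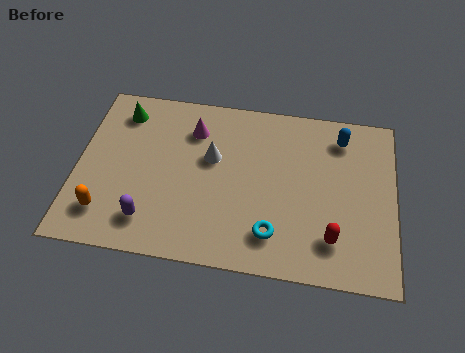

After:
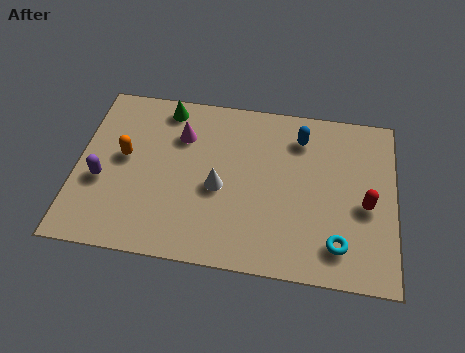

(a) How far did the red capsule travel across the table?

1.9

From (8.8, 1.6) to (9.9, 3.1), the red capsule covered √(1.1² + 1.5²) ≈ 1.9 units.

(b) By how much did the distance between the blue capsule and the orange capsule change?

-2.8

They were about 9.0 units apart before and 6.2 after — 2.8 units closer together.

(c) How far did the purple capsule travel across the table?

2.2

The purple capsule moved from about (2.6, 1.4) to (0.9, 2.8), a distance of √(1.7² + 1.4²) ≈ 2.2.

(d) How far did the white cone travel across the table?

1.2

From (4.6, 4.3) to (4.9, 3.1), the white cone covered √(0.3² + 1.2²) ≈ 1.2 units.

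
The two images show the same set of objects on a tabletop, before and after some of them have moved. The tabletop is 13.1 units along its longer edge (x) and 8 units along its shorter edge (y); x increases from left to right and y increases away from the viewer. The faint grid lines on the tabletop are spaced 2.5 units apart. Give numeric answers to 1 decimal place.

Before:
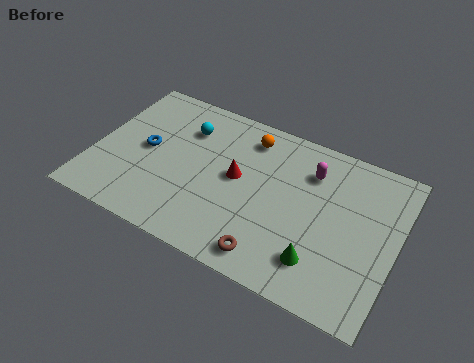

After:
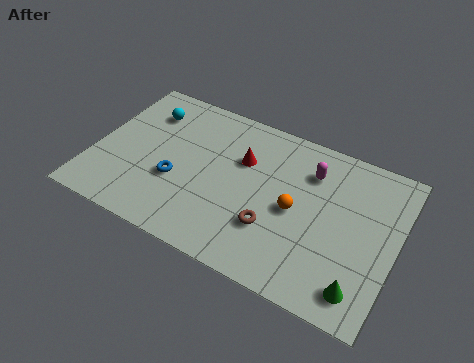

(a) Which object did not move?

the magenta capsule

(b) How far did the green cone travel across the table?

1.9

The green cone was near (10.1, 1.8) before and (11.9, 1.3) after, so it travelled √(1.8² + 0.5²) ≈ 1.9 units.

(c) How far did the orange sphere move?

3.7

The orange sphere was near (6.4, 6.6) before and (8.8, 3.8) after, so it travelled √(2.4² + 2.8²) ≈ 3.7 units.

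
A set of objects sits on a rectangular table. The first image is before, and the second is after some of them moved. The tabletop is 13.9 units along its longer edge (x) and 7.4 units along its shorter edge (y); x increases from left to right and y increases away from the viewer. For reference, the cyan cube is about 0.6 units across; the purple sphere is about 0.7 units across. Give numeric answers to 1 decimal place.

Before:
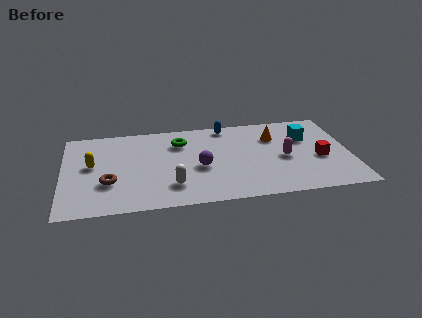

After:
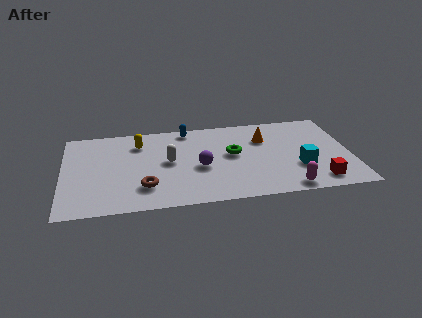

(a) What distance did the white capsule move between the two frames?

2.1

From (5.2, 1.8) to (5.1, 3.9), the white capsule covered √(0.1² + 2.1²) ≈ 2.1 units.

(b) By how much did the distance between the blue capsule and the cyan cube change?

+2.6

Before: roughly 4.1 units apart; after: 6.7. That's 2.6 units further apart.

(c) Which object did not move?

the purple sphere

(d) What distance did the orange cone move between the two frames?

0.5

From (10.3, 5.3) to (9.8, 5.2), the orange cone covered √(0.5² + 0.1²) ≈ 0.5 units.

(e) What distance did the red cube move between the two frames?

1.9

The red cube moved from about (12.4, 3.1) to (12.2, 1.2), a distance of √(0.2² + 1.9²) ≈ 1.9.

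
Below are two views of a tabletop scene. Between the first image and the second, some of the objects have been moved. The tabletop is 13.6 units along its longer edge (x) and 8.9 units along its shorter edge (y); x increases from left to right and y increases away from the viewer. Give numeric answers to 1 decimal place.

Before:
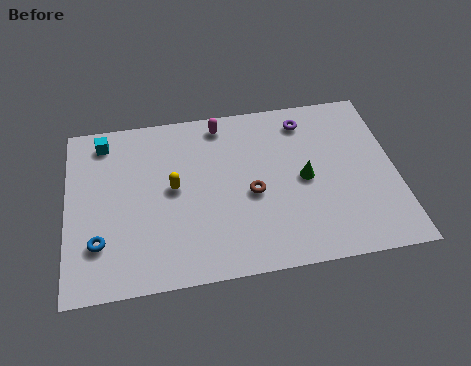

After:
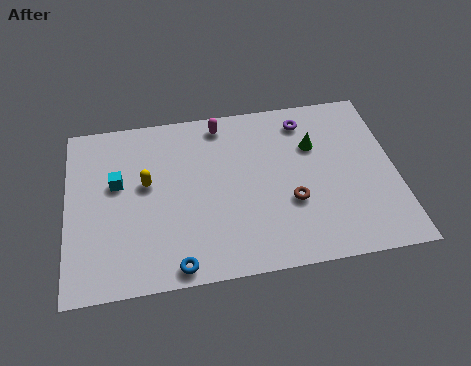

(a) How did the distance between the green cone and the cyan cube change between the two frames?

-0.6

They were about 8.8 units apart before and 8.2 after — 0.6 units closer together.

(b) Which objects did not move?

the magenta capsule and the purple torus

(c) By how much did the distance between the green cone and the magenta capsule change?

-0.6

The distance was about 4.8 in the first image and 4.2 in the second, so they moved 0.6 units closer together.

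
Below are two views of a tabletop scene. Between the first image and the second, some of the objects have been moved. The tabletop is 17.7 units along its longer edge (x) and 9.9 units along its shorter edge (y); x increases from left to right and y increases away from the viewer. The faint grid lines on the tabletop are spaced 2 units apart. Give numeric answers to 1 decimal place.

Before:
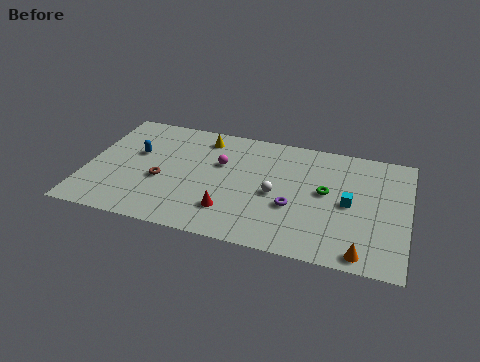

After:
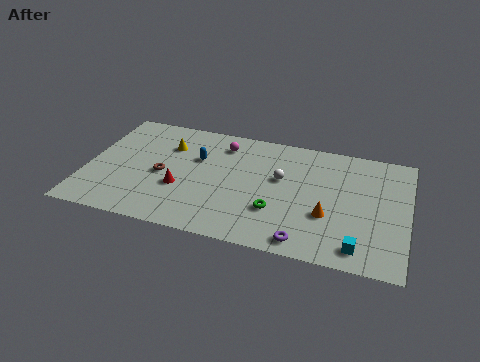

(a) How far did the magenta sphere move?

1.7

The magenta sphere moved from about (7.3, 6.3) to (7.3, 8.0), a distance of √(0.0² + 1.7²) ≈ 1.7.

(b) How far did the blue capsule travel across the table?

3.4

From (2.6, 6.0) to (6.0, 6.4), the blue capsule covered √(3.4² + 0.4²) ≈ 3.4 units.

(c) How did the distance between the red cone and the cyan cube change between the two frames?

+3.3

Before: roughly 6.8 units apart; after: 10.1. That's 3.3 units further apart.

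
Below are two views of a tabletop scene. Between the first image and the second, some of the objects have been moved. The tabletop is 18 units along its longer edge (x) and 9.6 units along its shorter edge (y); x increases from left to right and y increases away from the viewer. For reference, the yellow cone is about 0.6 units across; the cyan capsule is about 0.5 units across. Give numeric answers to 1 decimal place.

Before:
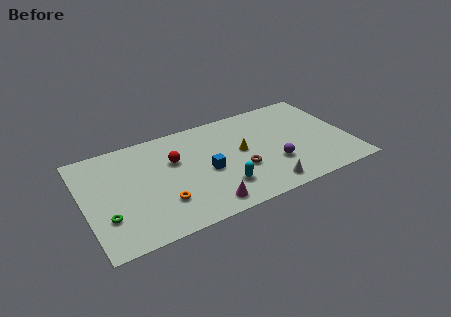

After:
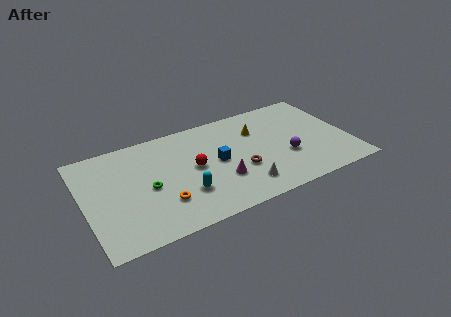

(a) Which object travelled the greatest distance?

the green torus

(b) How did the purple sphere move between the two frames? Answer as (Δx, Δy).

(0.9, 0.4)

The purple sphere started near (12.7, 3.1) and ended near (13.6, 3.5).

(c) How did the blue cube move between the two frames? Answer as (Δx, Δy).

(0.8, 0.6)

From the two frames, the blue cube sits at roughly (8.2, 4.3) before and (9.0, 4.9) after.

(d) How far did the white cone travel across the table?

1.5

The white cone moved from about (11.8, 1.3) to (10.4, 1.9), a distance of √(1.4² + 0.6²) ≈ 1.5.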